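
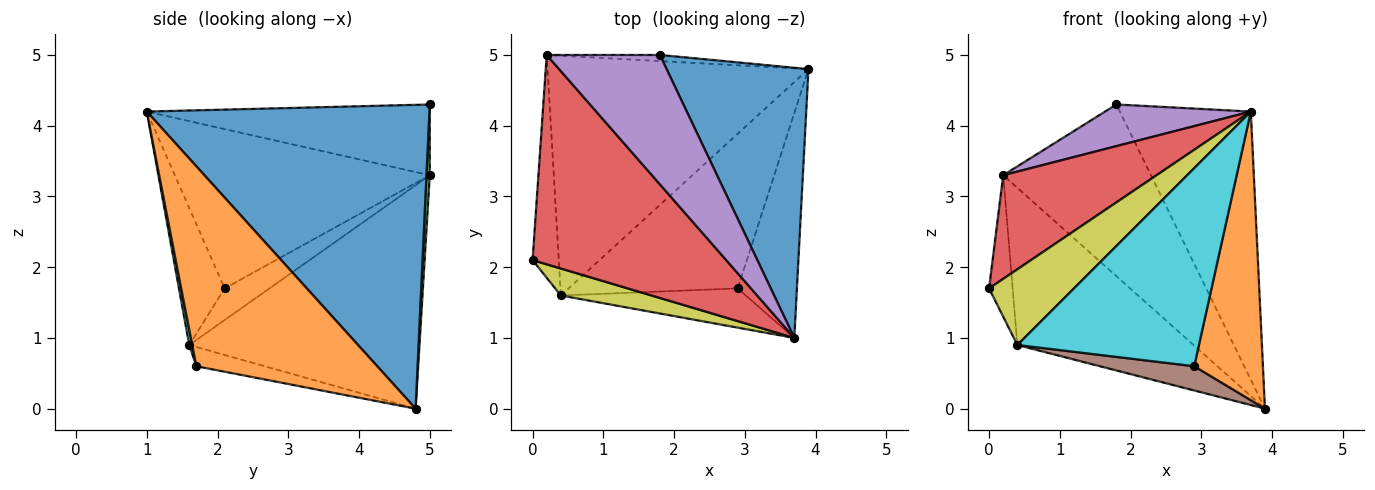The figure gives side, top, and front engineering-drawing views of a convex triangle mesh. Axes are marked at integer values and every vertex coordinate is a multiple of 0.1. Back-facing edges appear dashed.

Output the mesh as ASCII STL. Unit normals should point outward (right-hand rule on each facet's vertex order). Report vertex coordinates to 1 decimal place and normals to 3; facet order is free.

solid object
 facet normal 0.835 0.387 0.390
  outer loop
   vertex 1.8 5.0 4.3
   vertex 3.7 1.0 4.2
   vertex 3.9 4.8 0.0
  endloop
 endfacet
 facet normal 0.901 -0.342 -0.267
  outer loop
   vertex 2.9 1.7 0.6
   vertex 3.9 4.8 0.0
   vertex 3.7 1.0 4.2
  endloop
 endfacet
 facet normal 0.022 0.999 -0.036
  outer loop
   vertex 0.2 5.0 3.3
   vertex 1.8 5.0 4.3
   vertex 3.9 4.8 0.0
  endloop
 endfacet
 facet normal -0.594 -0.357 0.721
  outer loop
   vertex 0.2 5.0 3.3
   vertex 0.0 2.1 1.7
   vertex 3.7 1.0 4.2
  endloop
 endfacet
 facet normal -0.511 -0.263 0.818
  outer loop
   vertex 0.2 5.0 3.3
   vertex 3.7 1.0 4.2
   vertex 1.8 5.0 4.3
  endloop
 endfacet
 facet normal -0.112 -0.154 -0.982
  outer loop
   vertex 0.4 1.6 0.9
   vertex 3.9 4.8 0.0
   vertex 2.9 1.7 0.6
  endloop
 endfacet
 facet normal -0.714 0.376 -0.591
  outer loop
   vertex 0.4 1.6 0.9
   vertex 0.0 2.1 1.7
   vertex 0.2 5.0 3.3
  endloop
 endfacet
 facet normal -0.582 0.446 -0.680
  outer loop
   vertex 0.4 1.6 0.9
   vertex 0.2 5.0 3.3
   vertex 3.9 4.8 0.0
  endloop
 endfacet
 facet normal -0.452 -0.840 0.299
  outer loop
   vertex 0.4 1.6 0.9
   vertex 3.7 1.0 4.2
   vertex 0.0 2.1 1.7
  endloop
 endfacet
 facet normal 0.016 -0.981 -0.194
  outer loop
   vertex 0.4 1.6 0.9
   vertex 2.9 1.7 0.6
   vertex 3.7 1.0 4.2
  endloop
 endfacet
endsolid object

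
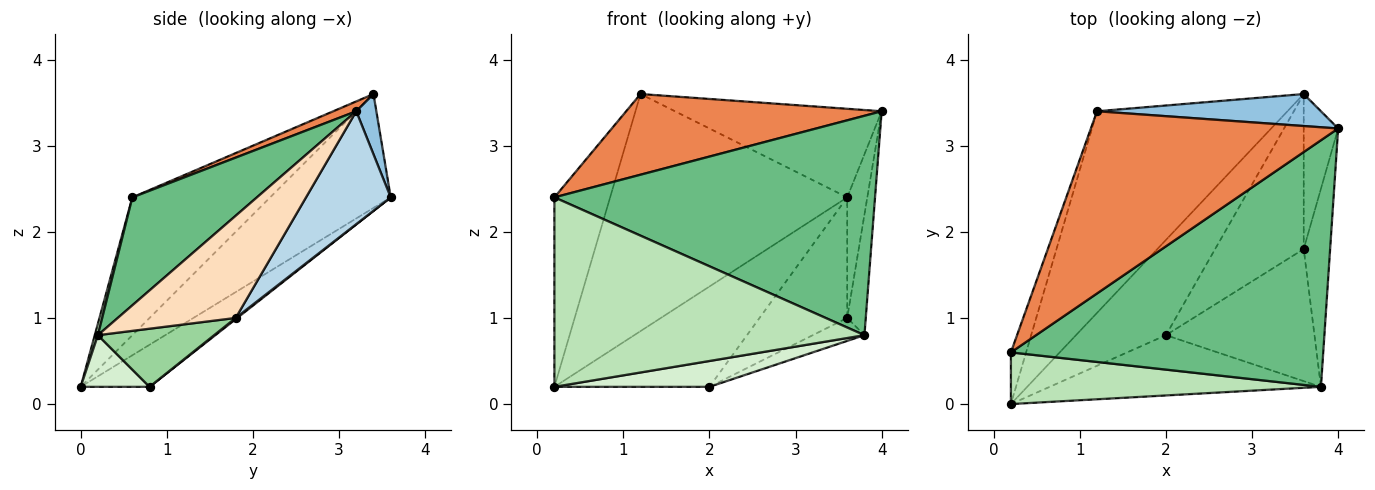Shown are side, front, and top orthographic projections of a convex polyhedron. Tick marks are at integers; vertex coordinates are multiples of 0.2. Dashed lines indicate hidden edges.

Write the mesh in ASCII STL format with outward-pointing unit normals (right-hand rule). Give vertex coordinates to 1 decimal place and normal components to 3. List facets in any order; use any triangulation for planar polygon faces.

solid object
 facet normal -0.361 0.710 -0.604
  outer loop
   vertex 3.6 3.6 2.4
   vertex 0.2 0.0 0.2
   vertex 1.2 3.4 3.6
  endloop
 endfacet
 facet normal 0.091 0.937 0.338
  outer loop
   vertex 3.6 3.6 2.4
   vertex 1.2 3.4 3.6
   vertex 4.0 3.2 3.4
  endloop
 endfacet
 facet normal 0.933 0.221 -0.285
  outer loop
   vertex 3.6 1.8 1.0
   vertex 3.6 3.6 2.4
   vertex 4.0 3.2 3.4
  endloop
 endfacet
 facet normal -0.922 0.373 -0.102
  outer loop
   vertex 0.2 0.6 2.4
   vertex 1.2 3.4 3.6
   vertex 0.2 0.0 0.2
  endloop
 endfacet
 facet normal 0.036 -0.405 0.914
  outer loop
   vertex 0.2 0.6 2.4
   vertex 4.0 3.2 3.4
   vertex 1.2 3.4 3.6
  endloop
 endfacet
 facet normal -0.307 0.690 -0.655
  outer loop
   vertex 2.0 0.8 0.2
   vertex 0.2 0.0 0.2
   vertex 3.6 3.6 2.4
  endloop
 endfacet
 facet normal 0.011 0.614 -0.789
  outer loop
   vertex 2.0 0.8 0.2
   vertex 3.6 3.6 2.4
   vertex 3.6 1.8 1.0
  endloop
 endfacet
 facet normal 0.957 0.151 -0.247
  outer loop
   vertex 3.8 0.2 0.8
   vertex 3.6 1.8 1.0
   vertex 4.0 3.2 3.4
  endloop
 endfacet
 facet normal 0.250 -0.644 0.723
  outer loop
   vertex 3.8 0.2 0.8
   vertex 4.0 3.2 3.4
   vertex 0.2 0.6 2.4
  endloop
 endfacet
 facet normal 0.360 0.160 -0.919
  outer loop
   vertex 3.8 0.2 0.8
   vertex 2.0 0.8 0.2
   vertex 3.6 1.8 1.0
  endloop
 endfacet
 facet normal 0.010 -0.965 0.263
  outer loop
   vertex 3.8 0.2 0.8
   vertex 0.2 0.6 2.4
   vertex 0.2 0.0 0.2
  endloop
 endfacet
 facet normal 0.172 -0.388 -0.905
  outer loop
   vertex 3.8 0.2 0.8
   vertex 0.2 0.0 0.2
   vertex 2.0 0.8 0.2
  endloop
 endfacet
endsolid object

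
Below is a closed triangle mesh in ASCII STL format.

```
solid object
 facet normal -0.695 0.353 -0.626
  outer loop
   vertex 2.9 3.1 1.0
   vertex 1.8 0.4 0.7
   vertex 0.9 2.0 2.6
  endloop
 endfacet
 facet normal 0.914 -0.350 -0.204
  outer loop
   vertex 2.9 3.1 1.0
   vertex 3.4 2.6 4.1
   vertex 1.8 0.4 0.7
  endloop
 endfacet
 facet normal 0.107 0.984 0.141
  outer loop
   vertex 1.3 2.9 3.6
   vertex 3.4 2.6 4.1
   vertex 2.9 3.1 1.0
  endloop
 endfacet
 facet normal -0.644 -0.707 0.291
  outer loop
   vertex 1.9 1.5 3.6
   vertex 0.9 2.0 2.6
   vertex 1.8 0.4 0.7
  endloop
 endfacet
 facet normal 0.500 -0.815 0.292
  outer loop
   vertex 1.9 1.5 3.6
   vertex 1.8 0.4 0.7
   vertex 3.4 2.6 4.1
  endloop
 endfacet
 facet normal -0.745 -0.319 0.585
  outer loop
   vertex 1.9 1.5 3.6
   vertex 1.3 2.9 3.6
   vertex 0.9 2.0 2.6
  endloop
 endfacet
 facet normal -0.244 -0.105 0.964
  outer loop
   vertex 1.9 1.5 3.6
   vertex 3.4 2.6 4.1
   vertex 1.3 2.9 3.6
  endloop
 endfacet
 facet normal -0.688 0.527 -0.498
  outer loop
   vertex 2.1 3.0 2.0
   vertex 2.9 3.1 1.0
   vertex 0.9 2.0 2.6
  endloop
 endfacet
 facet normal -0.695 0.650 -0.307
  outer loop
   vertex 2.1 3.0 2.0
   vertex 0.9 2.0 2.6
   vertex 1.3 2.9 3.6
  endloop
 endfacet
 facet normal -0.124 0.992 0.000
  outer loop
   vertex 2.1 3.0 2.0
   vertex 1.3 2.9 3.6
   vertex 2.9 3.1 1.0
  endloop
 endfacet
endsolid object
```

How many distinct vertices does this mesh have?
7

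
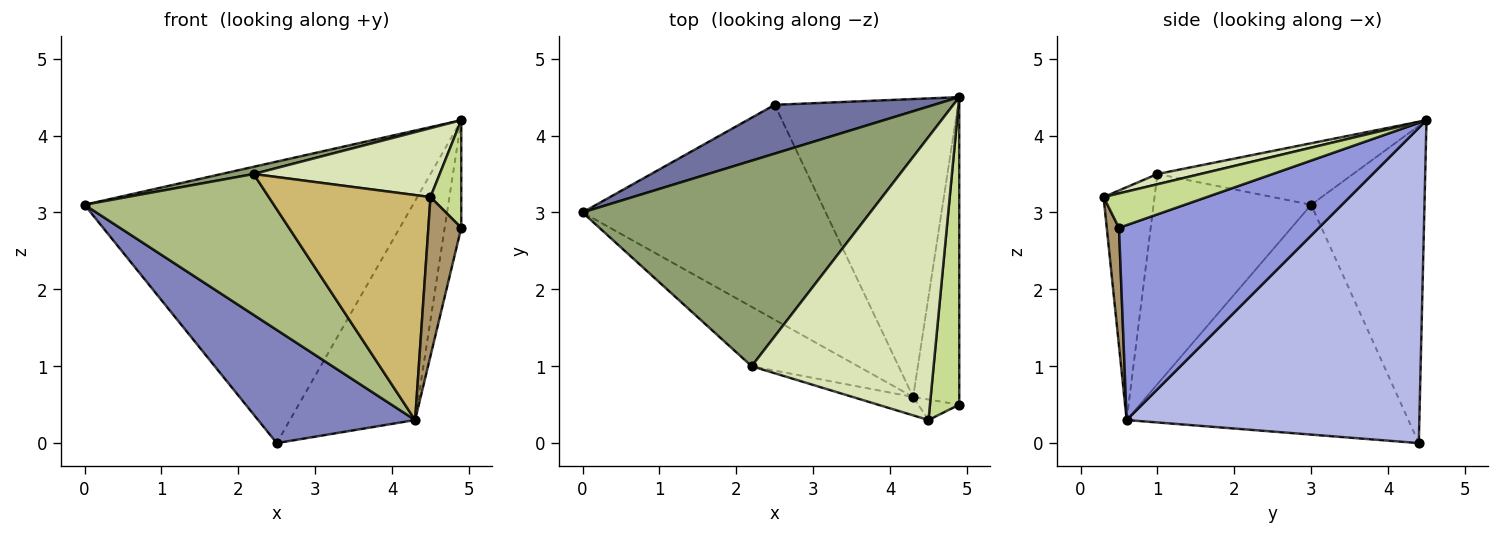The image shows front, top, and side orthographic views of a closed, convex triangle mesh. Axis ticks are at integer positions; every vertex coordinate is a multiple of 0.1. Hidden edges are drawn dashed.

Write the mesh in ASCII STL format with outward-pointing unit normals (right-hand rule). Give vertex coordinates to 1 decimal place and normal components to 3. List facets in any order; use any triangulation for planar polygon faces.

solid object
 facet normal -0.322 0.933 0.162
  outer loop
   vertex 2.5 4.4 0.0
   vertex 0.0 3.0 3.1
   vertex 4.9 4.5 4.2
  endloop
 endfacet
 facet normal -0.641 -0.357 -0.679
  outer loop
   vertex 4.3 0.6 0.3
   vertex 0.0 3.0 3.1
   vertex 2.5 4.4 0.0
  endloop
 endfacet
 facet normal 0.970 0.080 -0.230
  outer loop
   vertex 4.3 0.6 0.3
   vertex 4.9 4.5 4.2
   vertex 4.9 0.5 2.8
  endloop
 endfacet
 facet normal 0.811 0.347 -0.472
  outer loop
   vertex 4.3 0.6 0.3
   vertex 2.5 4.4 0.0
   vertex 4.9 4.5 4.2
  endloop
 endfacet
 facet normal -0.209 -0.034 0.977
  outer loop
   vertex 2.2 1.0 3.5
   vertex 4.9 4.5 4.2
   vertex 0.0 3.0 3.1
  endloop
 endfacet
 facet normal -0.609 -0.731 -0.308
  outer loop
   vertex 2.2 1.0 3.5
   vertex 0.0 3.0 3.1
   vertex 4.3 0.6 0.3
  endloop
 endfacet
 facet normal 0.743 -0.221 0.632
  outer loop
   vertex 4.5 0.3 3.2
   vertex 4.9 0.5 2.8
   vertex 4.9 4.5 4.2
  endloop
 endfacet
 facet normal 0.055 -0.236 0.970
  outer loop
   vertex 4.5 0.3 3.2
   vertex 4.9 4.5 4.2
   vertex 2.2 1.0 3.5
  endloop
 endfacet
 facet normal 0.345 -0.931 -0.120
  outer loop
   vertex 4.5 0.3 3.2
   vertex 4.3 0.6 0.3
   vertex 4.9 0.5 2.8
  endloop
 endfacet
 facet normal -0.300 -0.951 -0.078
  outer loop
   vertex 4.5 0.3 3.2
   vertex 2.2 1.0 3.5
   vertex 4.3 0.6 0.3
  endloop
 endfacet
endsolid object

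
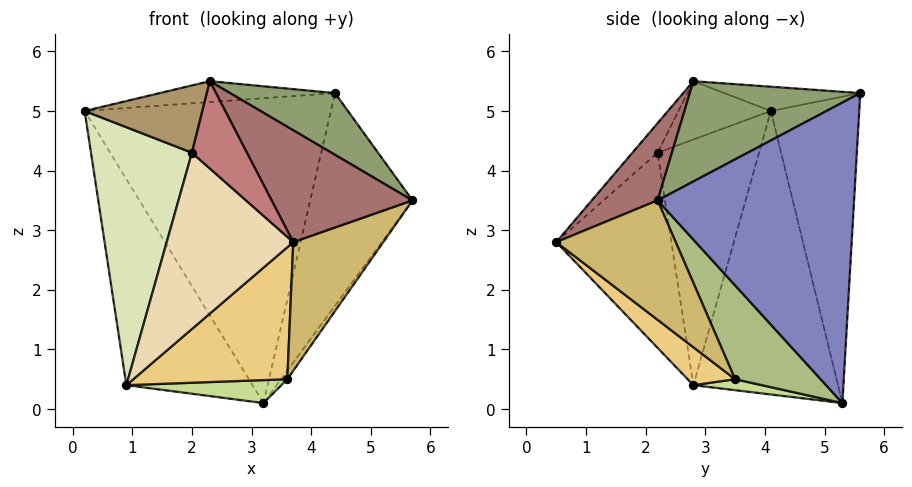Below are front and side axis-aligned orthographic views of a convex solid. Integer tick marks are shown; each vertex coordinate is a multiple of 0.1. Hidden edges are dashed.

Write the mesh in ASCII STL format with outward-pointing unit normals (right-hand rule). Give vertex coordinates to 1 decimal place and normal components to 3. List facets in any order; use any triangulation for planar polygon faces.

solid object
 facet normal -0.338 0.941 0.024
  outer loop
   vertex 3.2 5.3 0.1
   vertex 0.2 4.1 5.0
   vertex 4.4 5.6 5.3
  endloop
 endfacet
 facet normal 0.864 0.450 -0.225
  outer loop
   vertex 3.2 5.3 0.1
   vertex 4.4 5.6 5.3
   vertex 5.7 2.2 3.5
  endloop
 endfacet
 facet normal -0.722 0.629 -0.288
  outer loop
   vertex 0.9 2.8 0.4
   vertex 0.2 4.1 5.0
   vertex 3.2 5.3 0.1
  endloop
 endfacet
 facet normal -0.129 0.167 0.977
  outer loop
   vertex 2.3 2.8 5.5
   vertex 4.4 5.6 5.3
   vertex 0.2 4.1 5.0
  endloop
 endfacet
 facet normal 0.450 -0.277 0.849
  outer loop
   vertex 2.3 2.8 5.5
   vertex 5.7 2.2 3.5
   vertex 4.4 5.6 5.3
  endloop
 endfacet
 facet normal 0.830 0.061 -0.554
  outer loop
   vertex 3.6 3.5 0.5
   vertex 3.2 5.3 0.1
   vertex 5.7 2.2 3.5
  endloop
 endfacet
 facet normal 0.087 -0.198 -0.976
  outer loop
   vertex 3.6 3.5 0.5
   vertex 0.9 2.8 0.4
   vertex 3.2 5.3 0.1
  endloop
 endfacet
 facet normal -0.706 -0.702 0.091
  outer loop
   vertex 2.0 2.2 4.3
   vertex 0.2 4.1 5.0
   vertex 0.9 2.8 0.4
  endloop
 endfacet
 facet normal -0.541 -0.690 0.480
  outer loop
   vertex 2.0 2.2 4.3
   vertex 2.3 2.8 5.5
   vertex 0.2 4.1 5.0
  endloop
 endfacet
 facet normal 0.618 -0.465 -0.634
  outer loop
   vertex 3.7 0.5 2.8
   vertex 3.6 3.5 0.5
   vertex 5.7 2.2 3.5
  endloop
 endfacet
 facet normal 0.183 -0.594 -0.783
  outer loop
   vertex 3.7 0.5 2.8
   vertex 0.9 2.8 0.4
   vertex 3.6 3.5 0.5
  endloop
 endfacet
 facet normal -0.671 -0.738 0.076
  outer loop
   vertex 3.7 0.5 2.8
   vertex 2.0 2.2 4.3
   vertex 0.9 2.8 0.4
  endloop
 endfacet
 facet normal 0.301 -0.643 0.704
  outer loop
   vertex 3.7 0.5 2.8
   vertex 5.7 2.2 3.5
   vertex 2.3 2.8 5.5
  endloop
 endfacet
 facet normal -0.363 -0.794 0.488
  outer loop
   vertex 3.7 0.5 2.8
   vertex 2.3 2.8 5.5
   vertex 2.0 2.2 4.3
  endloop
 endfacet
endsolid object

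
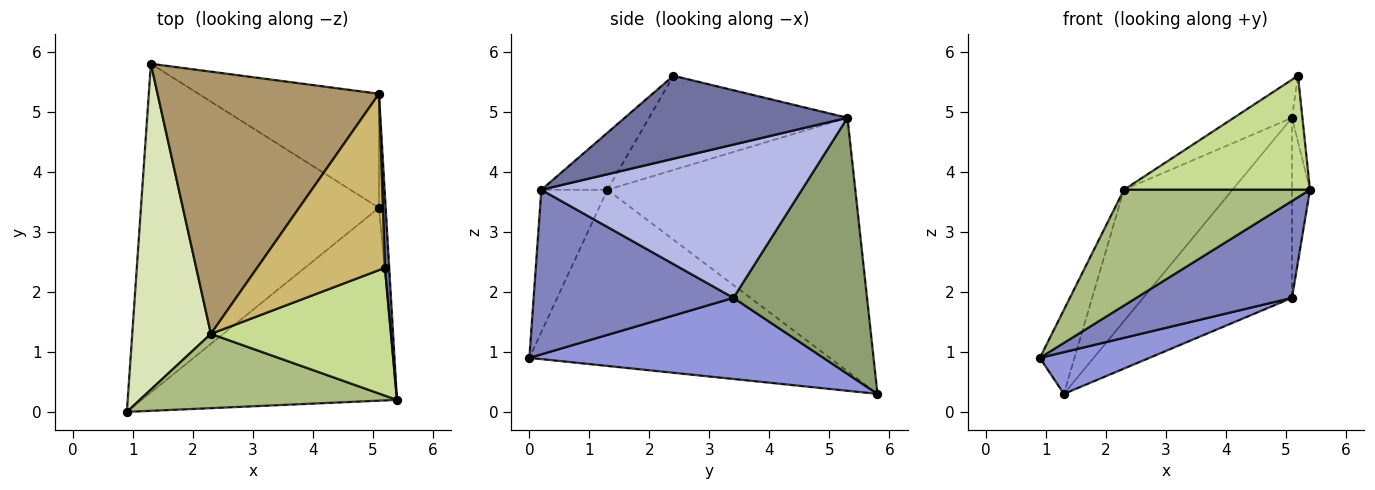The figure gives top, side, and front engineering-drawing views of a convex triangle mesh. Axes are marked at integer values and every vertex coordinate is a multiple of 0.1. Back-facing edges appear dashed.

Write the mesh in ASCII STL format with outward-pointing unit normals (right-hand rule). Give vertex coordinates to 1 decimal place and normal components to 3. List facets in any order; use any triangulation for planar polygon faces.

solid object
 facet normal 0.998 0.047 0.051
  outer loop
   vertex 5.1 5.3 4.9
   vertex 5.2 2.4 5.6
   vertex 5.4 0.2 3.7
  endloop
 endfacet
 facet normal 0.499 -0.389 -0.774
  outer loop
   vertex 5.1 3.4 1.9
   vertex 5.4 0.2 3.7
   vertex 0.9 0.0 0.9
  endloop
 endfacet
 facet normal 0.320 -0.119 -0.940
  outer loop
   vertex 5.1 3.4 1.9
   vertex 0.9 0.0 0.9
   vertex 1.3 5.8 0.3
  endloop
 endfacet
 facet normal 0.997 0.069 -0.044
  outer loop
   vertex 5.1 3.4 1.9
   vertex 5.1 5.3 4.9
   vertex 5.4 0.2 3.7
  endloop
 endfacet
 facet normal 0.605 0.673 -0.426
  outer loop
   vertex 5.1 3.4 1.9
   vertex 1.3 5.8 0.3
   vertex 5.1 5.3 4.9
  endloop
 endfacet
 facet normal -0.286 -0.806 0.517
  outer loop
   vertex 2.3 1.3 3.7
   vertex 0.9 0.0 0.9
   vertex 5.4 0.2 3.7
  endloop
 endfacet
 facet normal -0.230 -0.648 0.726
  outer loop
   vertex 2.3 1.3 3.7
   vertex 5.4 0.2 3.7
   vertex 5.2 2.4 5.6
  endloop
 endfacet
 facet normal -0.908 0.105 0.405
  outer loop
   vertex 2.3 1.3 3.7
   vertex 1.3 5.8 0.3
   vertex 0.9 0.0 0.9
  endloop
 endfacet
 facet normal -0.715 0.313 0.625
  outer loop
   vertex 2.3 1.3 3.7
   vertex 5.1 5.3 4.9
   vertex 1.3 5.8 0.3
  endloop
 endfacet
 facet normal -0.585 0.171 0.793
  outer loop
   vertex 2.3 1.3 3.7
   vertex 5.2 2.4 5.6
   vertex 5.1 5.3 4.9
  endloop
 endfacet
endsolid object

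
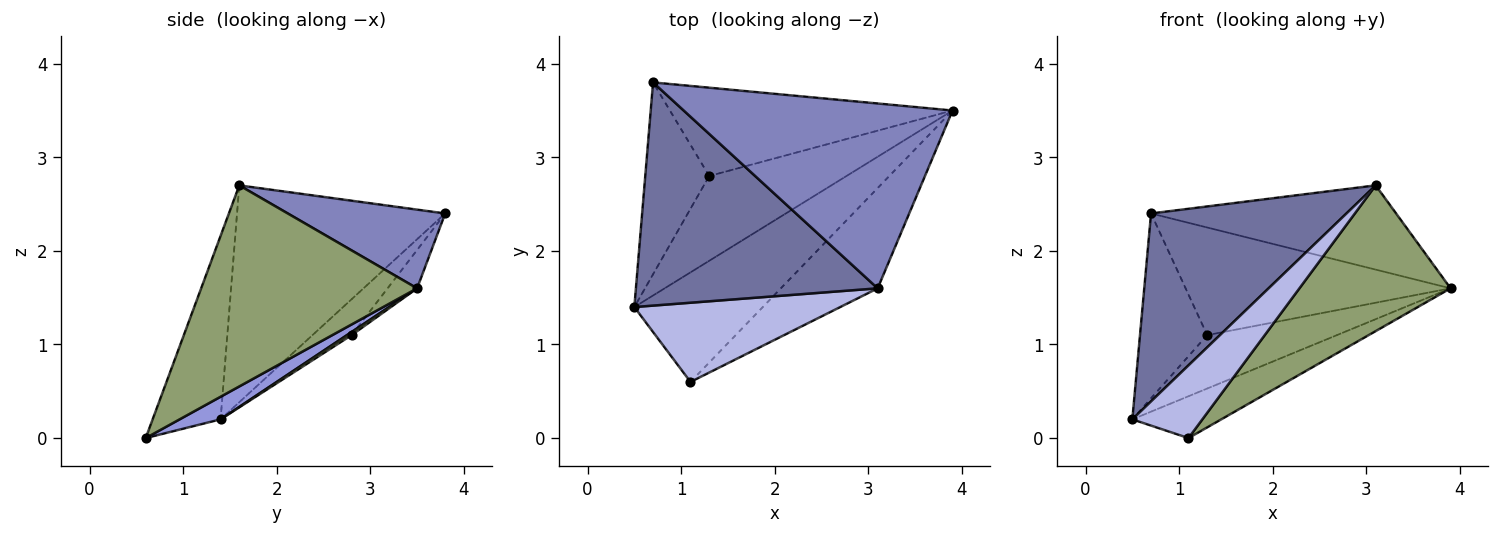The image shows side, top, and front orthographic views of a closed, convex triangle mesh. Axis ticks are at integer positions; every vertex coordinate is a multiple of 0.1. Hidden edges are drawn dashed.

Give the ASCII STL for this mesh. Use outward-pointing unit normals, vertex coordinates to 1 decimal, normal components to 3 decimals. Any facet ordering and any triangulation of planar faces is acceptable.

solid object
 facet normal -0.566 -0.531 0.631
  outer loop
   vertex 3.1 1.6 2.7
   vertex 0.7 3.8 2.4
   vertex 0.5 1.4 0.2
  endloop
 endfacet
 facet normal 0.257 0.401 0.879
  outer loop
   vertex 3.1 1.6 2.7
   vertex 3.9 3.5 1.6
   vertex 0.7 3.8 2.4
  endloop
 endfacet
 facet normal 0.162 0.352 -0.922
  outer loop
   vertex 1.1 0.6 0.0
   vertex 0.5 1.4 0.2
   vertex 3.9 3.5 1.6
  endloop
 endfacet
 facet normal -0.549 -0.565 0.616
  outer loop
   vertex 1.1 0.6 0.0
   vertex 3.1 1.6 2.7
   vertex 0.5 1.4 0.2
  endloop
 endfacet
 facet normal 0.762 -0.533 -0.367
  outer loop
   vertex 1.1 0.6 0.0
   vertex 3.9 3.5 1.6
   vertex 3.1 1.6 2.7
  endloop
 endfacet
 facet normal 0.019 0.533 -0.846
  outer loop
   vertex 1.3 2.8 1.1
   vertex 3.9 3.5 1.6
   vertex 0.5 1.4 0.2
  endloop
 endfacet
 facet normal -0.375 0.643 -0.668
  outer loop
   vertex 1.3 2.8 1.1
   vertex 0.5 1.4 0.2
   vertex 0.7 3.8 2.4
  endloop
 endfacet
 facet normal -0.086 0.770 -0.632
  outer loop
   vertex 1.3 2.8 1.1
   vertex 0.7 3.8 2.4
   vertex 3.9 3.5 1.6
  endloop
 endfacet
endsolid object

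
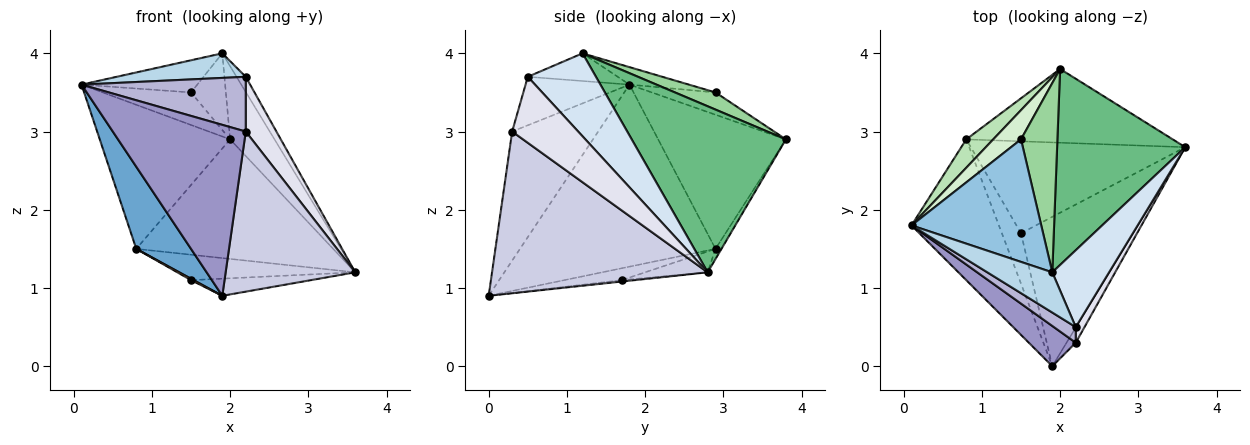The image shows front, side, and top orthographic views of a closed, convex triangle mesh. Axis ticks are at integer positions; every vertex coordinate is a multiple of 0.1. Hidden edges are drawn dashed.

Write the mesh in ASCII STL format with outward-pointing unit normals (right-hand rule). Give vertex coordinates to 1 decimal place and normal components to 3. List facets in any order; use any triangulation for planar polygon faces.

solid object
 facet normal -0.874 -0.245 -0.420
  outer loop
   vertex 0.8 2.9 1.5
   vertex 1.9 0.0 0.9
   vertex 0.1 1.8 3.6
  endloop
 endfacet
 facet normal -0.129 0.252 0.959
  outer loop
   vertex 1.5 2.9 3.5
   vertex 0.1 1.8 3.6
   vertex 1.9 1.2 4.0
  endloop
 endfacet
 facet normal -0.342 -0.490 0.802
  outer loop
   vertex 2.2 0.5 3.7
   vertex 1.9 1.2 4.0
   vertex 0.1 1.8 3.6
  endloop
 endfacet
 facet normal 0.820 0.111 0.561
  outer loop
   vertex 2.2 0.5 3.7
   vertex 3.6 2.8 1.2
   vertex 1.9 1.2 4.0
  endloop
 endfacet
 facet normal -0.012 0.114 -0.993
  outer loop
   vertex 1.5 1.7 1.1
   vertex 3.6 2.8 1.2
   vertex 1.9 0.0 0.9
  endloop
 endfacet
 facet normal -0.093 0.265 -0.960
  outer loop
   vertex 1.5 1.7 1.1
   vertex 0.8 2.9 1.5
   vertex 3.6 2.8 1.2
  endloop
 endfacet
 facet normal -0.527 -0.024 -0.850
  outer loop
   vertex 1.5 1.7 1.1
   vertex 1.9 0.0 0.9
   vertex 0.8 2.9 1.5
  endloop
 endfacet
 facet normal -0.026 0.851 -0.525
  outer loop
   vertex 2.0 3.8 2.9
   vertex 3.6 2.8 1.2
   vertex 0.8 2.9 1.5
  endloop
 endfacet
 facet normal 0.772 0.222 0.596
  outer loop
   vertex 2.0 3.8 2.9
   vertex 1.9 1.2 4.0
   vertex 3.6 2.8 1.2
  endloop
 endfacet
 facet normal 0.400 0.344 0.849
  outer loop
   vertex 2.0 3.8 2.9
   vertex 1.5 2.9 3.5
   vertex 1.9 1.2 4.0
  endloop
 endfacet
 facet normal -0.693 0.707 0.139
  outer loop
   vertex 2.0 3.8 2.9
   vertex 0.8 2.9 1.5
   vertex 0.1 1.8 3.6
  endloop
 endfacet
 facet normal -0.473 0.655 0.589
  outer loop
   vertex 2.0 3.8 2.9
   vertex 0.1 1.8 3.6
   vertex 1.5 2.9 3.5
  endloop
 endfacet
 facet normal -0.533 -0.824 0.194
  outer loop
   vertex 2.2 0.3 3.0
   vertex 0.1 1.8 3.6
   vertex 1.9 0.0 0.9
  endloop
 endfacet
 facet normal -0.520 -0.821 0.235
  outer loop
   vertex 2.2 0.3 3.0
   vertex 2.2 0.5 3.7
   vertex 0.1 1.8 3.6
  endloop
 endfacet
 facet normal 0.856 -0.515 -0.049
  outer loop
   vertex 2.2 0.3 3.0
   vertex 1.9 0.0 0.9
   vertex 3.6 2.8 1.2
  endloop
 endfacet
 facet normal 0.900 -0.418 0.119
  outer loop
   vertex 2.2 0.3 3.0
   vertex 3.6 2.8 1.2
   vertex 2.2 0.5 3.7
  endloop
 endfacet
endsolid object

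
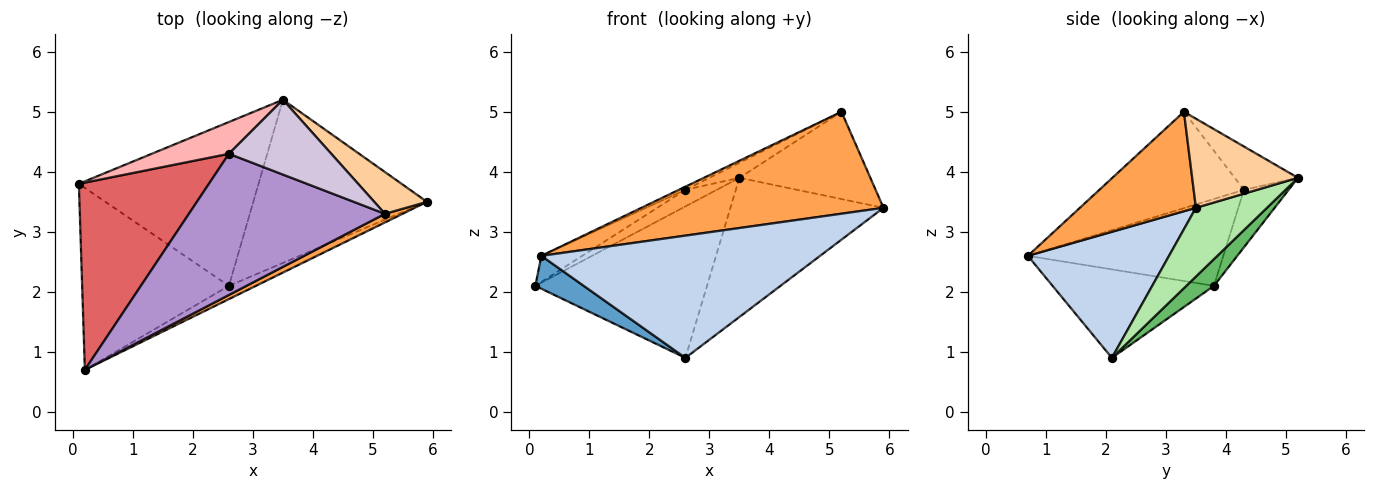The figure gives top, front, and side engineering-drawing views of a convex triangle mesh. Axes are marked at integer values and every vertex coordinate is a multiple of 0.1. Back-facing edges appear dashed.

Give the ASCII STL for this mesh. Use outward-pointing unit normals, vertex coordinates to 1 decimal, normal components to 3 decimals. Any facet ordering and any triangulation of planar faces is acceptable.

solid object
 facet normal -0.510 -0.153 -0.846
  outer loop
   vertex 2.6 2.1 0.9
   vertex 0.2 0.7 2.6
   vertex 0.1 3.8 2.1
  endloop
 endfacet
 facet normal 0.450 -0.888 -0.096
  outer loop
   vertex 2.6 2.1 0.9
   vertex 5.9 3.5 3.4
   vertex 0.2 0.7 2.6
  endloop
 endfacet
 facet normal 0.431 -0.899 0.076
  outer loop
   vertex 5.2 3.3 5.0
   vertex 0.2 0.7 2.6
   vertex 5.9 3.5 3.4
  endloop
 endfacet
 facet normal 0.589 0.729 0.349
  outer loop
   vertex 3.5 5.2 3.9
   vertex 5.2 3.3 5.0
   vertex 5.9 3.5 3.4
  endloop
 endfacet
 facet normal 0.109 0.675 -0.730
  outer loop
   vertex 3.5 5.2 3.9
   vertex 2.6 2.1 0.9
   vertex 0.1 3.8 2.1
  endloop
 endfacet
 facet normal 0.288 0.621 -0.729
  outer loop
   vertex 3.5 5.2 3.9
   vertex 5.9 3.5 3.4
   vertex 2.6 2.1 0.9
  endloop
 endfacet
 facet normal -0.552 0.115 0.826
  outer loop
   vertex 2.6 4.3 3.7
   vertex 0.1 3.8 2.1
   vertex 0.2 0.7 2.6
  endloop
 endfacet
 facet normal -0.551 0.386 0.740
  outer loop
   vertex 2.6 4.3 3.7
   vertex 3.5 5.2 3.9
   vertex 0.1 3.8 2.1
  endloop
 endfacet
 facet normal -0.441 0.020 0.897
  outer loop
   vertex 2.6 4.3 3.7
   vertex 0.2 0.7 2.6
   vertex 5.2 3.3 5.0
  endloop
 endfacet
 facet normal -0.383 0.182 0.906
  outer loop
   vertex 2.6 4.3 3.7
   vertex 5.2 3.3 5.0
   vertex 3.5 5.2 3.9
  endloop
 endfacet
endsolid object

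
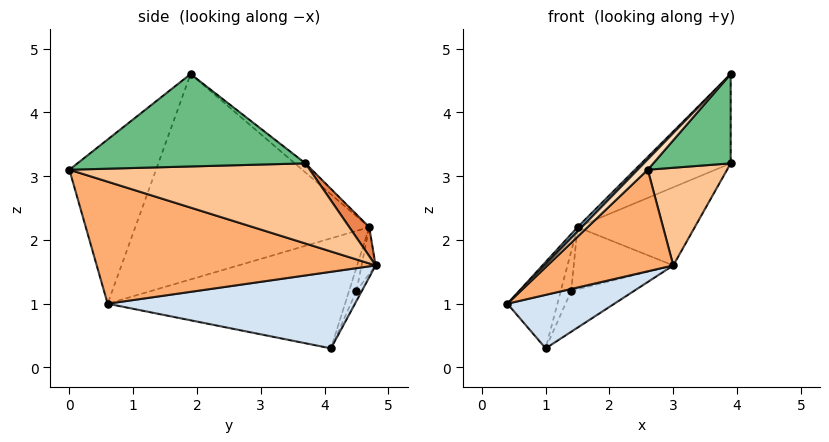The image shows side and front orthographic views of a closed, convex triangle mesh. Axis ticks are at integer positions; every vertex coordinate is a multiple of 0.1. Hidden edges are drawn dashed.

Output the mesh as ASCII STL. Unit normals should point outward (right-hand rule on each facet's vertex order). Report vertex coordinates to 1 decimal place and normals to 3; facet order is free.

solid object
 facet normal -0.961 0.203 0.189
  outer loop
   vertex 1.5 4.7 2.2
   vertex 1.0 4.1 0.3
   vertex 0.4 0.6 1.0
  endloop
 endfacet
 facet normal -0.715 -0.013 0.699
  outer loop
   vertex 1.5 4.7 2.2
   vertex 0.4 0.6 1.0
   vertex 3.9 1.9 4.6
  endloop
 endfacet
 facet normal -0.073 0.612 0.787
  outer loop
   vertex 1.5 4.7 2.2
   vertex 3.9 1.9 4.6
   vertex 3.9 3.7 3.2
  endloop
 endfacet
 facet normal 0.588 -0.254 -0.768
  outer loop
   vertex 3.0 4.8 1.6
   vertex 0.4 0.6 1.0
   vertex 1.0 4.1 0.3
  endloop
 endfacet
 facet normal 0.145 0.852 0.504
  outer loop
   vertex 3.0 4.8 1.6
   vertex 1.5 4.7 2.2
   vertex 3.9 3.7 3.2
  endloop
 endfacet
 facet normal 0.622 -0.280 -0.731
  outer loop
   vertex 2.6 0.0 3.1
   vertex 0.4 0.6 1.0
   vertex 3.0 4.8 1.6
  endloop
 endfacet
 facet normal 0.760 -0.251 -0.600
  outer loop
   vertex 2.6 0.0 3.1
   vertex 3.0 4.8 1.6
   vertex 3.9 3.7 3.2
  endloop
 endfacet
 facet normal -0.700 -0.082 0.710
  outer loop
   vertex 2.6 0.0 3.1
   vertex 3.9 1.9 4.6
   vertex 0.4 0.6 1.0
  endloop
 endfacet
 facet normal 0.875 -0.297 -0.382
  outer loop
   vertex 2.6 0.0 3.1
   vertex 3.9 3.7 3.2
   vertex 3.9 1.9 4.6
  endloop
 endfacet
 facet normal -0.576 0.811 -0.105
  outer loop
   vertex 1.4 4.5 1.2
   vertex 1.0 4.1 0.3
   vertex 1.5 4.7 2.2
  endloop
 endfacet
 facet normal -0.079 0.924 -0.375
  outer loop
   vertex 1.4 4.5 1.2
   vertex 3.0 4.8 1.6
   vertex 1.0 4.1 0.3
  endloop
 endfacet
 facet normal -0.137 0.974 -0.181
  outer loop
   vertex 1.4 4.5 1.2
   vertex 1.5 4.7 2.2
   vertex 3.0 4.8 1.6
  endloop
 endfacet
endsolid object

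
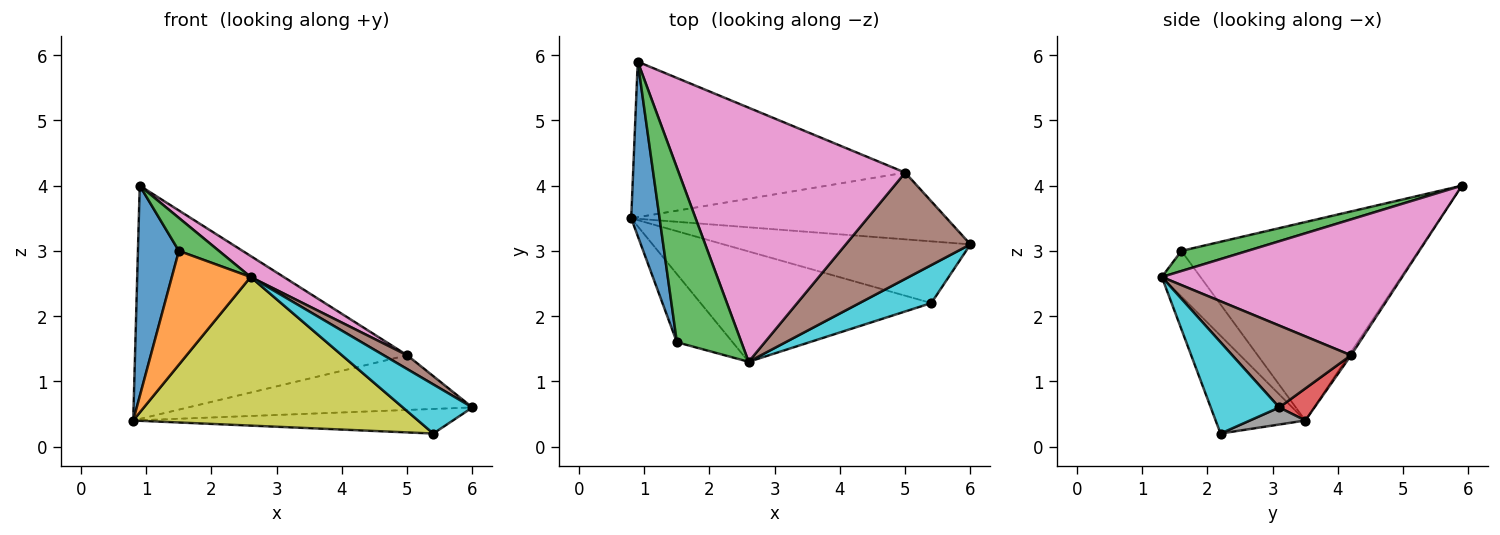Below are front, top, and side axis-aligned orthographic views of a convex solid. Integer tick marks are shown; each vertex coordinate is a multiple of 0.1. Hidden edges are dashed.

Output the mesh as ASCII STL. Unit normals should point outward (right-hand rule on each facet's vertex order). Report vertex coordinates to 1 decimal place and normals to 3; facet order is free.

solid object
 facet normal -0.976 -0.169 0.140
  outer loop
   vertex 1.5 1.6 3.0
   vertex 0.9 5.9 4.0
   vertex 0.8 3.5 0.4
  endloop
 endfacet
 facet normal -0.388 -0.791 -0.473
  outer loop
   vertex 1.5 1.6 3.0
   vertex 0.8 3.5 0.4
   vertex 2.6 1.3 2.6
  endloop
 endfacet
 facet normal 0.293 -0.178 0.939
  outer loop
   vertex 1.5 1.6 3.0
   vertex 2.6 1.3 2.6
   vertex 0.9 5.9 4.0
  endloop
 endfacet
 facet normal 0.078 0.632 -0.771
  outer loop
   vertex 5.0 4.2 1.4
   vertex 6.0 3.1 0.6
   vertex 0.8 3.5 0.4
  endloop
 endfacet
 facet normal -0.007 0.832 -0.555
  outer loop
   vertex 5.0 4.2 1.4
   vertex 0.8 3.5 0.4
   vertex 0.9 5.9 4.0
  endloop
 endfacet
 facet normal 0.546 -0.108 0.831
  outer loop
   vertex 5.0 4.2 1.4
   vertex 2.6 1.3 2.6
   vertex 6.0 3.1 0.6
  endloop
 endfacet
 facet normal 0.513 -0.071 0.855
  outer loop
   vertex 5.0 4.2 1.4
   vertex 0.9 5.9 4.0
   vertex 2.6 1.3 2.6
  endloop
 endfacet
 facet normal 0.064 0.369 -0.927
  outer loop
   vertex 5.4 2.2 0.2
   vertex 0.8 3.5 0.4
   vertex 6.0 3.1 0.6
  endloop
 endfacet
 facet normal -0.245 -0.778 -0.578
  outer loop
   vertex 5.4 2.2 0.2
   vertex 2.6 1.3 2.6
   vertex 0.8 3.5 0.4
  endloop
 endfacet
 facet normal 0.614 -0.624 0.483
  outer loop
   vertex 5.4 2.2 0.2
   vertex 6.0 3.1 0.6
   vertex 2.6 1.3 2.6
  endloop
 endfacet
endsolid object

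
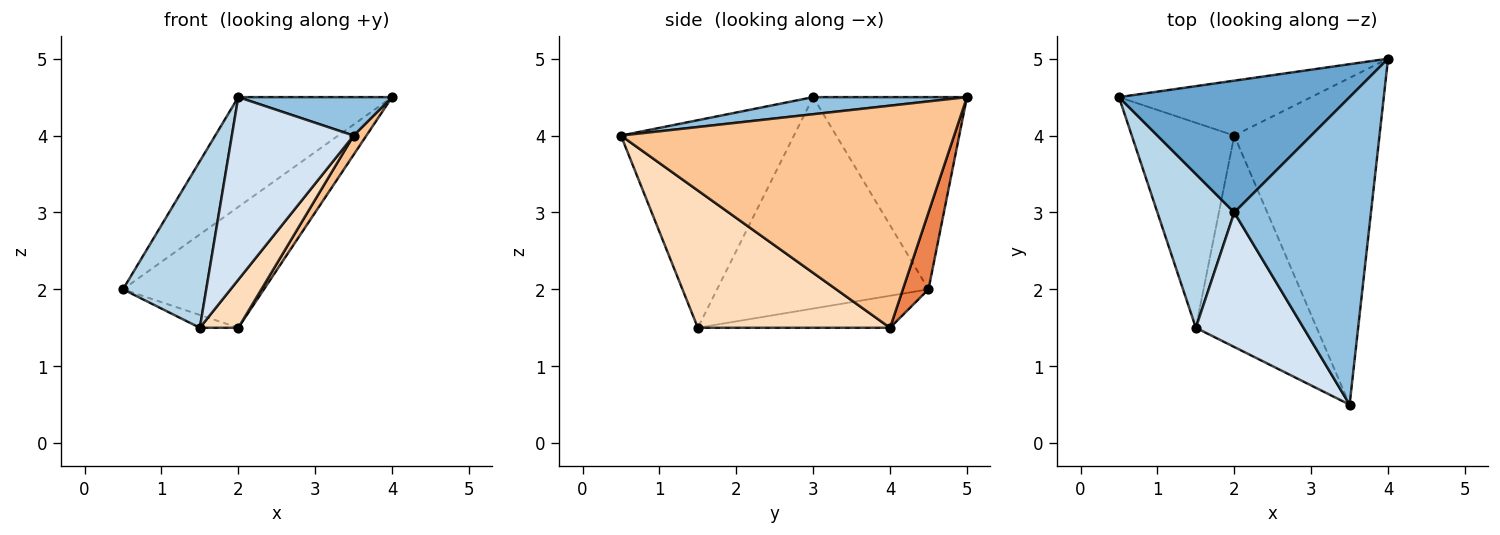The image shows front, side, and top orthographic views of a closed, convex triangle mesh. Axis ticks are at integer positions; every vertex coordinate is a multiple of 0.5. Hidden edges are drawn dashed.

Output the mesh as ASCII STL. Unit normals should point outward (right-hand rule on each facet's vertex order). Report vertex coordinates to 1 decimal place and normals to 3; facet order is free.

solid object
 facet normal -0.539 0.539 0.647
  outer loop
   vertex 2.0 3.0 4.5
   vertex 4.0 5.0 4.5
   vertex 0.5 4.5 2.0
  endloop
 endfacet
 facet normal 0.123 -0.123 0.985
  outer loop
   vertex 2.0 3.0 4.5
   vertex 3.5 0.5 4.0
   vertex 4.0 5.0 4.5
  endloop
 endfacet
 facet normal -0.881 -0.347 0.320
  outer loop
   vertex 2.0 3.0 4.5
   vertex 0.5 4.5 2.0
   vertex 1.5 1.5 1.5
  endloop
 endfacet
 facet normal -0.753 -0.530 0.390
  outer loop
   vertex 2.0 3.0 4.5
   vertex 1.5 1.5 1.5
   vertex 3.5 0.5 4.0
  endloop
 endfacet
 facet normal 0.163 0.898 -0.408
  outer loop
   vertex 2.0 4.0 1.5
   vertex 0.5 4.5 2.0
   vertex 4.0 5.0 4.5
  endloop
 endfacet
 facet normal -0.298 0.060 -0.953
  outer loop
   vertex 2.0 4.0 1.5
   vertex 1.5 1.5 1.5
   vertex 0.5 4.5 2.0
  endloop
 endfacet
 facet normal 0.837 -0.032 -0.547
  outer loop
   vertex 2.0 4.0 1.5
   vertex 4.0 5.0 4.5
   vertex 3.5 0.5 4.0
  endloop
 endfacet
 facet normal 0.742 -0.148 -0.653
  outer loop
   vertex 2.0 4.0 1.5
   vertex 3.5 0.5 4.0
   vertex 1.5 1.5 1.5
  endloop
 endfacet
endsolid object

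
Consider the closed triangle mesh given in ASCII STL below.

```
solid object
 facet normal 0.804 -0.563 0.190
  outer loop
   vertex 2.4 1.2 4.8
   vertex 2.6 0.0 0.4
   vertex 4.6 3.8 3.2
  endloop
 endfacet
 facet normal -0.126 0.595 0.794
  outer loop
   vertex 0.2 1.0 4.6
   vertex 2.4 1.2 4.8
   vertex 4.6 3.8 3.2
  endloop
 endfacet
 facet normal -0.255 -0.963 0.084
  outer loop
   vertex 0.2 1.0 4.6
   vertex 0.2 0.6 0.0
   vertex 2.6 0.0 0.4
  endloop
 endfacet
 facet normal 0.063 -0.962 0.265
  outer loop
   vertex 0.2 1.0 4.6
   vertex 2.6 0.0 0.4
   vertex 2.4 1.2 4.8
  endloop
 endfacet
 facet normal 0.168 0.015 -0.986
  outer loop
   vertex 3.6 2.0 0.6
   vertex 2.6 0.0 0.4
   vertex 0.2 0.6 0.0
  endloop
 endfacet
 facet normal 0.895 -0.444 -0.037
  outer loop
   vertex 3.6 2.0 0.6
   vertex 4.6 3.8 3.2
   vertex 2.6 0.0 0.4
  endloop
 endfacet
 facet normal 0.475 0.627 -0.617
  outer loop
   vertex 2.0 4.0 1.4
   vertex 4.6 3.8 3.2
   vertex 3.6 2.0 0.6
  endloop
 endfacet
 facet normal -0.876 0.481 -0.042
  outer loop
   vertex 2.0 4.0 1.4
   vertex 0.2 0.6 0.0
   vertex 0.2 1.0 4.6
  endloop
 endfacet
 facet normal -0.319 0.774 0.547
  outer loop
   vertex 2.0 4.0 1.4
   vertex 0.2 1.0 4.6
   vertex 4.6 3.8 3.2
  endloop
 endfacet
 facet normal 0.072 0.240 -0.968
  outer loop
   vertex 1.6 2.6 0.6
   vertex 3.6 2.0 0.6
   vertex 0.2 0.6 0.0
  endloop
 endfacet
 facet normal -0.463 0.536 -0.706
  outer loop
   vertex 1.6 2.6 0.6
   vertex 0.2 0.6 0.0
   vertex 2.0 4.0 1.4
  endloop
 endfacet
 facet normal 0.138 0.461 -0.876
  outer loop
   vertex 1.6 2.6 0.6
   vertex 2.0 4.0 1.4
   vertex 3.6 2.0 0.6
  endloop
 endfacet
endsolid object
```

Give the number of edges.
18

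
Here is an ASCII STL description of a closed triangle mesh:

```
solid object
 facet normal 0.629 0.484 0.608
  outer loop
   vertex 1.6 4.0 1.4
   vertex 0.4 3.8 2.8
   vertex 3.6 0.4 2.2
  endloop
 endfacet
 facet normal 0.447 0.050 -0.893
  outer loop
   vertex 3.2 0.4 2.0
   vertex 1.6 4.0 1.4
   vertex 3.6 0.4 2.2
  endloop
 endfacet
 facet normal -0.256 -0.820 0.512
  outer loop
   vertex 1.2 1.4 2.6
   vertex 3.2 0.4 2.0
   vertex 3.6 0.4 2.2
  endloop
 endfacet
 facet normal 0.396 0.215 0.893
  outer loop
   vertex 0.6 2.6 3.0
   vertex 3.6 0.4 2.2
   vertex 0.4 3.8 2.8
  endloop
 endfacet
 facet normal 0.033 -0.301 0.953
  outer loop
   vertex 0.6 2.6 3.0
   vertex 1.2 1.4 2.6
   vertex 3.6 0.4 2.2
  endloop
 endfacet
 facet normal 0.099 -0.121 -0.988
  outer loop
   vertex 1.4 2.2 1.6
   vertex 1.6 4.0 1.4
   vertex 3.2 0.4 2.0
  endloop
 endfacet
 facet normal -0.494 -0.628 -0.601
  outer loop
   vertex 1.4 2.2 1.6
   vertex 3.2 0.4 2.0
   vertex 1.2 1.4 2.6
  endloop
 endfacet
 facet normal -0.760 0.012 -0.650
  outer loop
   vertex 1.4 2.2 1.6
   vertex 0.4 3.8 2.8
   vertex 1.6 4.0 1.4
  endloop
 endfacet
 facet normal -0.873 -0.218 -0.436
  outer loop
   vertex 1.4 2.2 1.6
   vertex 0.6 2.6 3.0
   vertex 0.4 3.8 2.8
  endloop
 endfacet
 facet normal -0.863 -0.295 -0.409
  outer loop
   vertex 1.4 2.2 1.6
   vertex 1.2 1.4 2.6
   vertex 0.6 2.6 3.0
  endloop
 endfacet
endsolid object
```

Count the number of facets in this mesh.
10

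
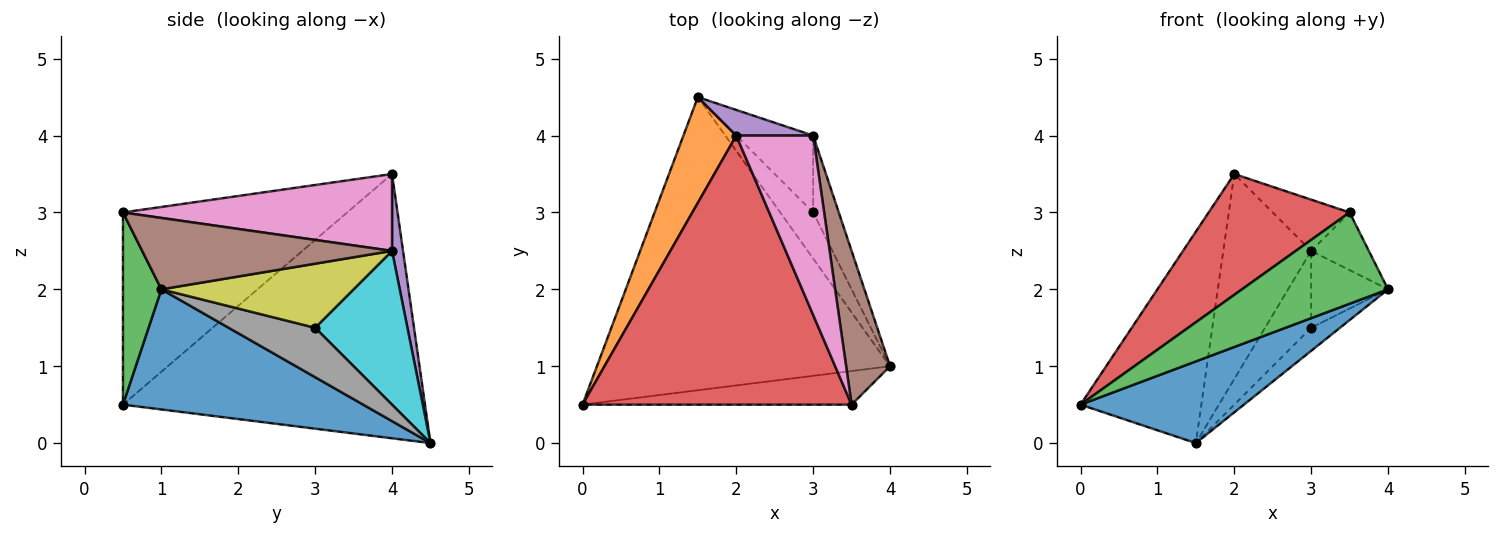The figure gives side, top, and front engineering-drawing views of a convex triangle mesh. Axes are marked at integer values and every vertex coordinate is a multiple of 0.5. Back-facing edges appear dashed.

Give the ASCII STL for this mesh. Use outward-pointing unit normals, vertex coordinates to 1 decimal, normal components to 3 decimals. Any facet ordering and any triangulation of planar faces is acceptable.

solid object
 facet normal 0.367 -0.250 -0.896
  outer loop
   vertex 1.5 4.5 0.0
   vertex 4.0 1.0 2.0
   vertex 0.0 0.5 0.5
  endloop
 endfacet
 facet normal -0.913 0.365 0.183
  outer loop
   vertex 2.0 4.0 3.5
   vertex 1.5 4.5 0.0
   vertex 0.0 0.5 0.5
  endloop
 endfacet
 facet normal 0.240 -0.911 -0.336
  outer loop
   vertex 3.5 0.5 3.0
   vertex 0.0 0.5 0.5
   vertex 4.0 1.0 2.0
  endloop
 endfacet
 facet normal -0.546 -0.343 0.764
  outer loop
   vertex 3.5 0.5 3.0
   vertex 2.0 4.0 3.5
   vertex 0.0 0.5 0.5
  endloop
 endfacet
 facet normal 0.123 0.985 0.123
  outer loop
   vertex 3.0 4.0 2.5
   vertex 1.5 4.5 0.0
   vertex 2.0 4.0 3.5
  endloop
 endfacet
 facet normal 0.836 0.193 0.514
  outer loop
   vertex 3.0 4.0 2.5
   vertex 3.5 0.5 3.0
   vertex 4.0 1.0 2.0
  endloop
 endfacet
 facet normal 0.693 0.198 0.693
  outer loop
   vertex 3.0 4.0 2.5
   vertex 2.0 4.0 3.5
   vertex 3.5 0.5 3.0
  endloop
 endfacet
 facet normal 0.802 0.267 -0.535
  outer loop
   vertex 3.0 3.0 1.5
   vertex 4.0 1.0 2.0
   vertex 1.5 4.5 0.0
  endloop
 endfacet
 facet normal 0.870 0.348 -0.348
  outer loop
   vertex 3.0 3.0 1.5
   vertex 3.0 4.0 2.5
   vertex 4.0 1.0 2.0
  endloop
 endfacet
 facet normal 0.816 0.408 -0.408
  outer loop
   vertex 3.0 3.0 1.5
   vertex 1.5 4.5 0.0
   vertex 3.0 4.0 2.5
  endloop
 endfacet
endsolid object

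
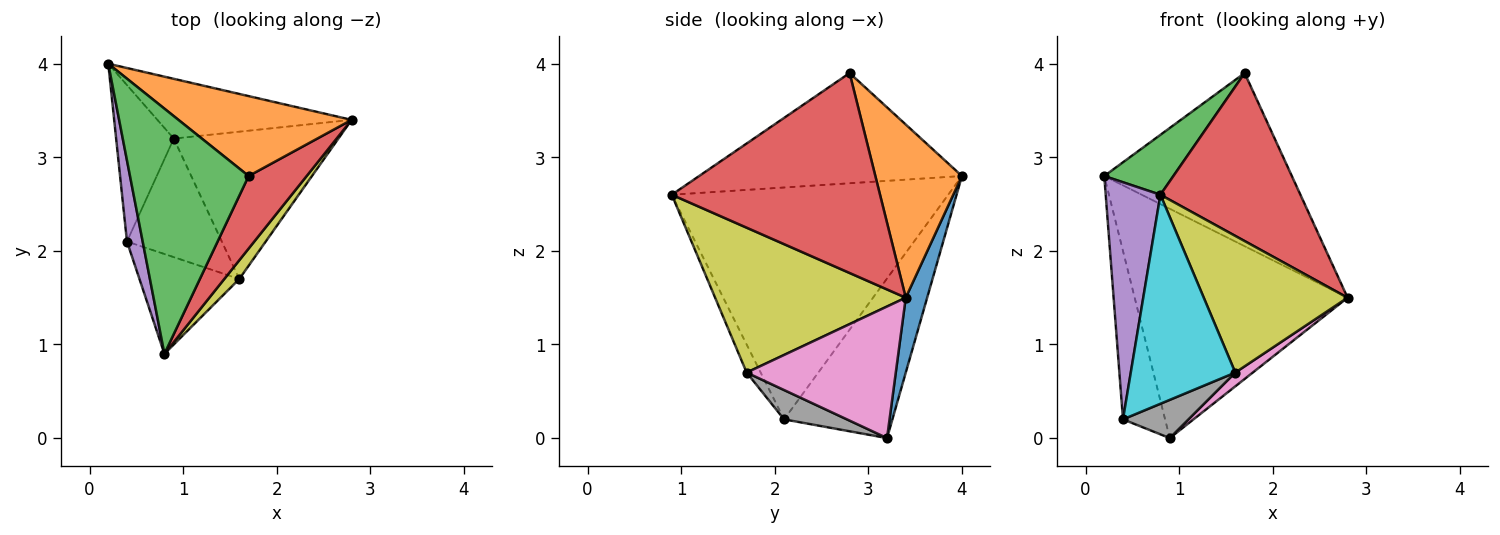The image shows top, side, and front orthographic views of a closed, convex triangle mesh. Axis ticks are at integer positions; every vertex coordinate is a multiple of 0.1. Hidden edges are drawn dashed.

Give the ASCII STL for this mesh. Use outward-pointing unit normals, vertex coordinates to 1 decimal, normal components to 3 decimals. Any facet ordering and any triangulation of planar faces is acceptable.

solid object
 facet normal 0.097 0.963 -0.251
  outer loop
   vertex 0.9 3.2 0.0
   vertex 0.2 4.0 2.8
   vertex 2.8 3.4 1.5
  endloop
 endfacet
 facet normal 0.386 0.837 0.386
  outer loop
   vertex 1.7 2.8 3.9
   vertex 2.8 3.4 1.5
   vertex 0.2 4.0 2.8
  endloop
 endfacet
 facet normal -0.670 -0.176 0.721
  outer loop
   vertex 1.7 2.8 3.9
   vertex 0.2 4.0 2.8
   vertex 0.8 0.9 2.6
  endloop
 endfacet
 facet normal 0.807 -0.542 0.234
  outer loop
   vertex 1.7 2.8 3.9
   vertex 0.8 0.9 2.6
   vertex 2.8 3.4 1.5
  endloop
 endfacet
 facet normal -0.979 -0.194 0.066
  outer loop
   vertex 0.4 2.1 0.2
   vertex 0.8 0.9 2.6
   vertex 0.2 4.0 2.8
  endloop
 endfacet
 facet normal -0.883 0.344 -0.319
  outer loop
   vertex 0.4 2.1 0.2
   vertex 0.2 4.0 2.8
   vertex 0.9 3.2 0.0
  endloop
 endfacet
 facet normal 0.623 -0.073 -0.779
  outer loop
   vertex 1.6 1.7 0.7
   vertex 0.9 3.2 0.0
   vertex 2.8 3.4 1.5
  endloop
 endfacet
 facet normal 0.282 -0.294 -0.913
  outer loop
   vertex 1.6 1.7 0.7
   vertex 0.4 2.1 0.2
   vertex 0.9 3.2 0.0
  endloop
 endfacet
 facet normal 0.796 -0.600 0.082
  outer loop
   vertex 1.6 1.7 0.7
   vertex 2.8 3.4 1.5
   vertex 0.8 0.9 2.6
  endloop
 endfacet
 facet normal -0.120 -0.896 -0.428
  outer loop
   vertex 1.6 1.7 0.7
   vertex 0.8 0.9 2.6
   vertex 0.4 2.1 0.2
  endloop
 endfacet
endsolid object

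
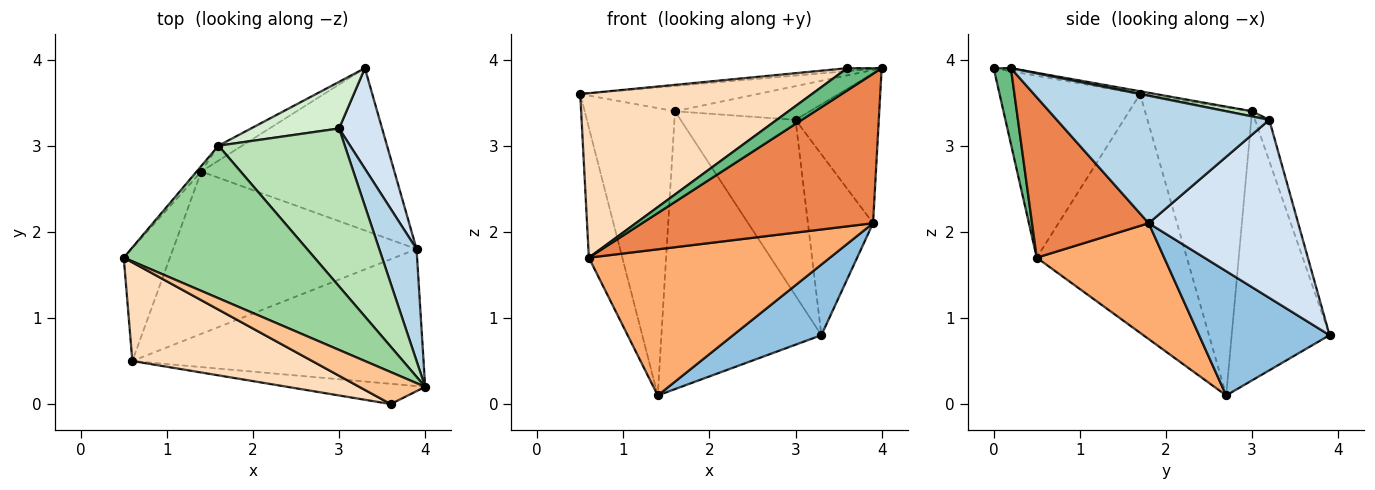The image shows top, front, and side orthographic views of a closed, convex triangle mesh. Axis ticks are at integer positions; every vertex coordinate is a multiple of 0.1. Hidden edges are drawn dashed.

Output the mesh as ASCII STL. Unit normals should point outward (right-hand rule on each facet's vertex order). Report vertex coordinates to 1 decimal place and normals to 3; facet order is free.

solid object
 facet normal -0.959 0.214 -0.186
  outer loop
   vertex 0.6 0.5 1.7
   vertex 0.5 1.7 3.6
   vertex 1.4 2.7 0.1
  endloop
 endfacet
 facet normal 0.508 -0.344 -0.790
  outer loop
   vertex 3.9 1.8 2.1
   vertex 1.4 2.7 0.1
   vertex 3.3 3.9 0.8
  endloop
 endfacet
 facet normal 0.898 0.352 0.263
  outer loop
   vertex 3.9 1.8 2.1
   vertex 3.0 3.2 3.3
   vertex 4.0 0.2 3.9
  endloop
 endfacet
 facet normal 0.895 0.390 0.217
  outer loop
   vertex 3.9 1.8 2.1
   vertex 3.3 3.9 0.8
   vertex 3.0 3.2 3.3
  endloop
 endfacet
 facet normal 0.349 -0.691 -0.633
  outer loop
   vertex 3.9 1.8 2.1
   vertex 4.0 0.2 3.9
   vertex 0.6 0.5 1.7
  endloop
 endfacet
 facet normal 0.333 -0.631 -0.701
  outer loop
   vertex 3.9 1.8 2.1
   vertex 0.6 0.5 1.7
   vertex 1.4 2.7 0.1
  endloop
 endfacet
 facet normal -0.046 0.092 0.995
  outer loop
   vertex 3.6 0.0 3.9
   vertex 4.0 0.2 3.9
   vertex 0.5 1.7 3.6
  endloop
 endfacet
 facet normal -0.461 -0.761 0.456
  outer loop
   vertex 3.6 0.0 3.9
   vertex 0.5 1.7 3.6
   vertex 0.6 0.5 1.7
  endloop
 endfacet
 facet normal 0.347 -0.694 -0.631
  outer loop
   vertex 3.6 0.0 3.9
   vertex 0.6 0.5 1.7
   vertex 4.0 0.2 3.9
  endloop
 endfacet
 facet normal -0.014 0.164 0.986
  outer loop
   vertex 1.6 3.0 3.4
   vertex 0.5 1.7 3.6
   vertex 4.0 0.2 3.9
  endloop
 endfacet
 facet normal 0.040 0.209 0.977
  outer loop
   vertex 1.6 3.0 3.4
   vertex 4.0 0.2 3.9
   vertex 3.0 3.2 3.3
  endloop
 endfacet
 facet normal -0.119 0.960 0.254
  outer loop
   vertex 1.6 3.0 3.4
   vertex 3.0 3.2 3.3
   vertex 3.3 3.9 0.8
  endloop
 endfacet
 facet normal -0.764 0.645 -0.012
  outer loop
   vertex 1.6 3.0 3.4
   vertex 1.4 2.7 0.1
   vertex 0.5 1.7 3.6
  endloop
 endfacet
 facet normal -0.521 0.852 -0.046
  outer loop
   vertex 1.6 3.0 3.4
   vertex 3.3 3.9 0.8
   vertex 1.4 2.7 0.1
  endloop
 endfacet
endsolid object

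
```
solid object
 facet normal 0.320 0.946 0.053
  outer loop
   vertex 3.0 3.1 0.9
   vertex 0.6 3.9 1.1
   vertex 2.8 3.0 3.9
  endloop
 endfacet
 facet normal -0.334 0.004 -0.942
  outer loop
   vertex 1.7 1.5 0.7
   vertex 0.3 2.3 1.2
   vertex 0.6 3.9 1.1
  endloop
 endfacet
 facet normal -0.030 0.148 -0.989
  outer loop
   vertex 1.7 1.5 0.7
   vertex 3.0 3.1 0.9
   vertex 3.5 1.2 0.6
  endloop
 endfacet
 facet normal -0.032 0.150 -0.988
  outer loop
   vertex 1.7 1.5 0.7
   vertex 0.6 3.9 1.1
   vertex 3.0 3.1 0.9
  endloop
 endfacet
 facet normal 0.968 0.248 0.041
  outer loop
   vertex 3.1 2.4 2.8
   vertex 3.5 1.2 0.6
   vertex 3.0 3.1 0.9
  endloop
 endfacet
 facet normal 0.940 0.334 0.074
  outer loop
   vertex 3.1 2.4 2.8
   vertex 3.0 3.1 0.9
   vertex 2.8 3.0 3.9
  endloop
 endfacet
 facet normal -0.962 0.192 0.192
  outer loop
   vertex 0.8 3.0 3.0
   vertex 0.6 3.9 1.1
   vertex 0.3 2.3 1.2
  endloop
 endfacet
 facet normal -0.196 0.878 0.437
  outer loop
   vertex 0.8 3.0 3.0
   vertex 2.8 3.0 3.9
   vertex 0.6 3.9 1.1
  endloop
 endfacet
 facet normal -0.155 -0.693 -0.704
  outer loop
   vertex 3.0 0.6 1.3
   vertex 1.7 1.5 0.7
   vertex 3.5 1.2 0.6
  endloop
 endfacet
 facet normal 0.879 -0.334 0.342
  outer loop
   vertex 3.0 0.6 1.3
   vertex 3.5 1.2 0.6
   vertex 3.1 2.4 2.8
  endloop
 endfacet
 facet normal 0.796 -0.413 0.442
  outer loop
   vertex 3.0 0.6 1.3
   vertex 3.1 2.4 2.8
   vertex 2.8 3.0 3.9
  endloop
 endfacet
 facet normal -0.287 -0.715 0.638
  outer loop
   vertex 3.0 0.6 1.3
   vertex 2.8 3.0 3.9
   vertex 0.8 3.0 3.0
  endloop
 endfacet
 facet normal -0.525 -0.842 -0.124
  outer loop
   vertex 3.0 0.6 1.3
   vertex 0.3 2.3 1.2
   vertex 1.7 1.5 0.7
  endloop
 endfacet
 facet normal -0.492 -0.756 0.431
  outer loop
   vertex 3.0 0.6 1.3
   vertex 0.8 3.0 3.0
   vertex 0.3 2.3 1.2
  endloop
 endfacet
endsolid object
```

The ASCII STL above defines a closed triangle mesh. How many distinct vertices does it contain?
9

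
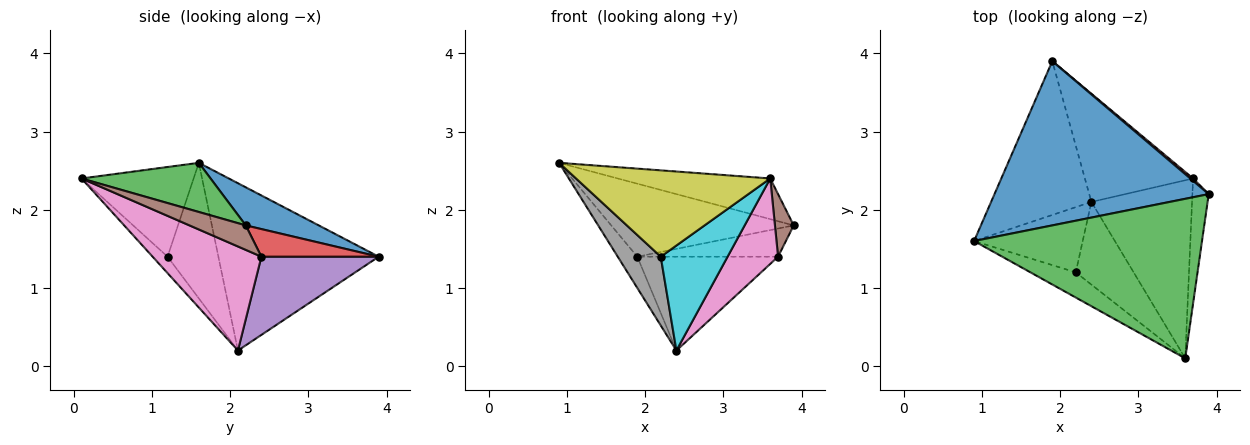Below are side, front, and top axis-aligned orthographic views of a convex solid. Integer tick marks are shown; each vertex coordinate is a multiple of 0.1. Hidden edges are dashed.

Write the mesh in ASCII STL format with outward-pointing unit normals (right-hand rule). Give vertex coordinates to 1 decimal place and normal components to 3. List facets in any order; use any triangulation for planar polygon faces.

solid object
 facet normal 0.160 0.401 0.902
  outer loop
   vertex 1.9 3.9 1.4
   vertex 0.9 1.6 2.6
   vertex 3.9 2.2 1.8
  endloop
 endfacet
 facet normal -0.853 0.104 -0.511
  outer loop
   vertex 2.4 2.1 0.2
   vertex 0.9 1.6 2.6
   vertex 1.9 3.9 1.4
  endloop
 endfacet
 facet normal 0.205 0.242 0.949
  outer loop
   vertex 3.6 0.1 2.4
   vertex 3.9 2.2 1.8
   vertex 0.9 1.6 2.6
  endloop
 endfacet
 facet normal 0.639 0.767 0.064
  outer loop
   vertex 3.7 2.4 1.4
   vertex 1.9 3.9 1.4
   vertex 3.9 2.2 1.8
  endloop
 endfacet
 facet normal 0.479 0.575 -0.663
  outer loop
   vertex 3.7 2.4 1.4
   vertex 2.4 2.1 0.2
   vertex 1.9 3.9 1.4
  endloop
 endfacet
 facet normal 0.802 -0.267 -0.535
  outer loop
   vertex 3.7 2.4 1.4
   vertex 3.9 2.2 1.8
   vertex 3.6 0.1 2.4
  endloop
 endfacet
 facet normal 0.682 -0.316 -0.660
  outer loop
   vertex 3.7 2.4 1.4
   vertex 3.6 0.1 2.4
   vertex 2.4 2.1 0.2
  endloop
 endfacet
 facet normal -0.651 -0.551 -0.522
  outer loop
   vertex 2.2 1.2 1.4
   vertex 0.9 1.6 2.6
   vertex 2.4 2.1 0.2
  endloop
 endfacet
 facet normal -0.485 -0.840 -0.245
  outer loop
   vertex 2.2 1.2 1.4
   vertex 3.6 0.1 2.4
   vertex 0.9 1.6 2.6
  endloop
 endfacet
 facet normal -0.173 -0.774 -0.609
  outer loop
   vertex 2.2 1.2 1.4
   vertex 2.4 2.1 0.2
   vertex 3.6 0.1 2.4
  endloop
 endfacet
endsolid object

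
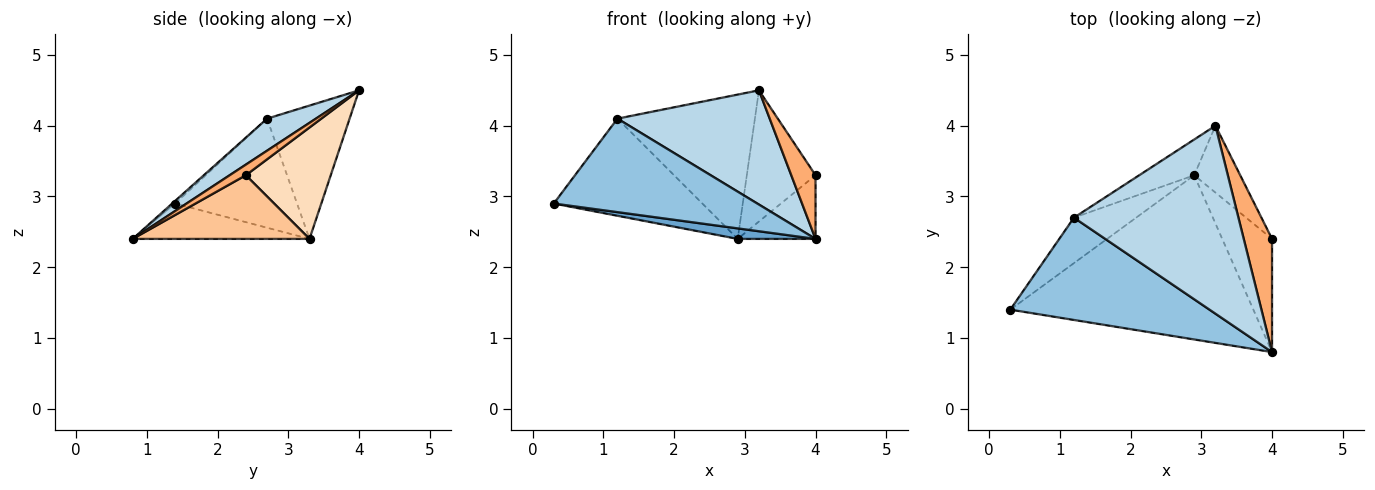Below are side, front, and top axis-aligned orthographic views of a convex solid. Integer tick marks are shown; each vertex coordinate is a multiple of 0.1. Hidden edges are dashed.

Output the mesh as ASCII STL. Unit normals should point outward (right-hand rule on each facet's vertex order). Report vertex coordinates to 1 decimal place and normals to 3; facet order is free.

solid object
 facet normal -0.144 -0.063 -0.988
  outer loop
   vertex 2.9 3.3 2.4
   vertex 4.0 0.8 2.4
   vertex 0.3 1.4 2.9
  endloop
 endfacet
 facet normal -0.010 -0.675 0.738
  outer loop
   vertex 1.2 2.7 4.1
   vertex 0.3 1.4 2.9
   vertex 4.0 0.8 2.4
  endloop
 endfacet
 facet normal 0.164 -0.512 0.843
  outer loop
   vertex 1.2 2.7 4.1
   vertex 4.0 0.8 2.4
   vertex 3.2 4.0 4.5
  endloop
 endfacet
 facet normal -0.597 0.727 -0.340
  outer loop
   vertex 1.2 2.7 4.1
   vertex 2.9 3.3 2.4
   vertex 0.3 1.4 2.9
  endloop
 endfacet
 facet normal -0.504 0.839 -0.208
  outer loop
   vertex 1.2 2.7 4.1
   vertex 3.2 4.0 4.5
   vertex 2.9 3.3 2.4
  endloop
 endfacet
 facet normal 0.311 -0.466 0.828
  outer loop
   vertex 4.0 2.4 3.3
   vertex 3.2 4.0 4.5
   vertex 4.0 0.8 2.4
  endloop
 endfacet
 facet normal 0.744 0.327 -0.582
  outer loop
   vertex 4.0 2.4 3.3
   vertex 4.0 0.8 2.4
   vertex 2.9 3.3 2.4
  endloop
 endfacet
 facet normal 0.740 0.599 -0.305
  outer loop
   vertex 4.0 2.4 3.3
   vertex 2.9 3.3 2.4
   vertex 3.2 4.0 4.5
  endloop
 endfacet
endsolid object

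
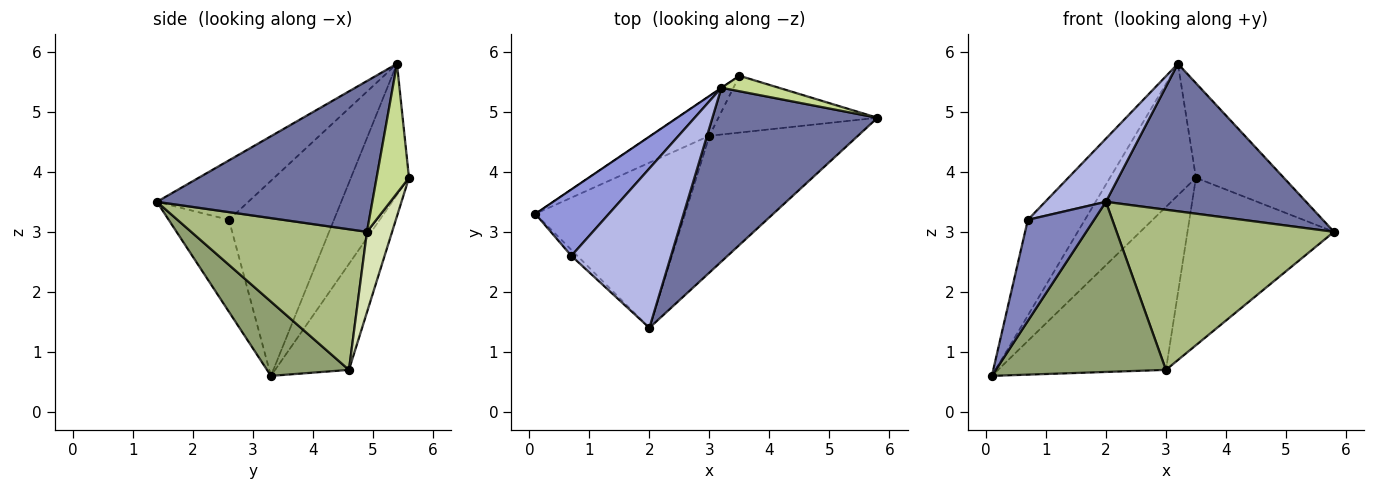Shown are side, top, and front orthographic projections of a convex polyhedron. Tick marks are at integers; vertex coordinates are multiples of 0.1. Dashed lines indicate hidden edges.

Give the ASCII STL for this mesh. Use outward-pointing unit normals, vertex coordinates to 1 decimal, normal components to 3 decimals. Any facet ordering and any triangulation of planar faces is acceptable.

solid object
 facet normal 0.572 -0.531 0.626
  outer loop
   vertex 3.2 5.4 5.8
   vertex 2.0 1.4 3.5
   vertex 5.8 4.9 3.0
  endloop
 endfacet
 facet normal -0.672 -0.739 -0.044
  outer loop
   vertex 0.7 2.6 3.2
   vertex 0.1 3.3 0.6
   vertex 2.0 1.4 3.5
  endloop
 endfacet
 facet normal -0.834 0.453 0.314
  outer loop
   vertex 0.7 2.6 3.2
   vertex 3.2 5.4 5.8
   vertex 0.1 3.3 0.6
  endloop
 endfacet
 facet normal -0.485 -0.322 0.813
  outer loop
   vertex 0.7 2.6 3.2
   vertex 2.0 1.4 3.5
   vertex 3.2 5.4 5.8
  endloop
 endfacet
 facet normal 0.327 -0.678 -0.658
  outer loop
   vertex 3.0 4.6 0.7
   vertex 2.0 1.4 3.5
   vertex 0.1 3.3 0.6
  endloop
 endfacet
 facet normal 0.524 -0.648 -0.553
  outer loop
   vertex 3.0 4.6 0.7
   vertex 5.8 4.9 3.0
   vertex 2.0 1.4 3.5
  endloop
 endfacet
 facet normal 0.342 0.928 0.152
  outer loop
   vertex 3.5 5.6 3.9
   vertex 3.2 5.4 5.8
   vertex 5.8 4.9 3.0
  endloop
 endfacet
 facet normal 0.160 0.935 -0.317
  outer loop
   vertex 3.5 5.6 3.9
   vertex 5.8 4.9 3.0
   vertex 3.0 4.6 0.7
  endloop
 endfacet
 facet normal -0.560 0.829 -0.001
  outer loop
   vertex 3.5 5.6 3.9
   vertex 0.1 3.3 0.6
   vertex 3.2 5.4 5.8
  endloop
 endfacet
 facet normal -0.393 0.893 -0.218
  outer loop
   vertex 3.5 5.6 3.9
   vertex 3.0 4.6 0.7
   vertex 0.1 3.3 0.6
  endloop
 endfacet
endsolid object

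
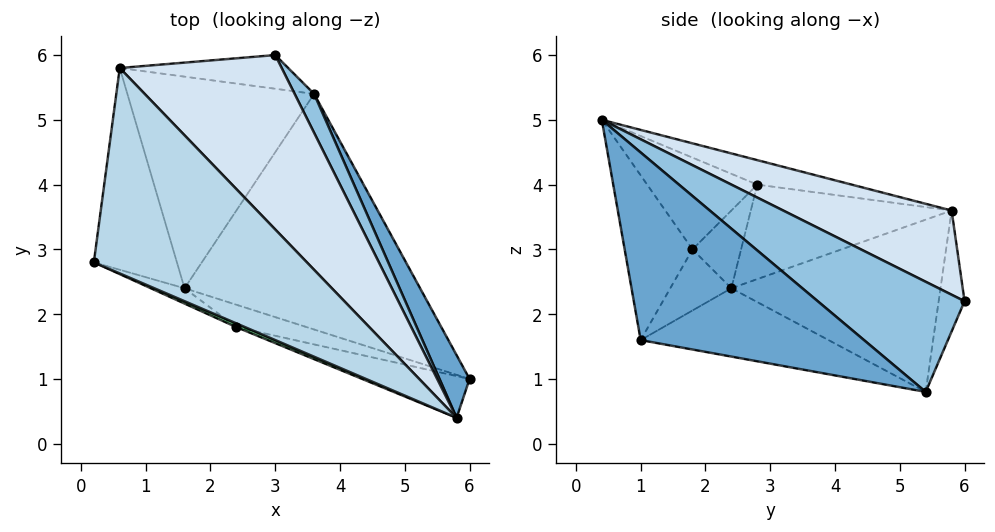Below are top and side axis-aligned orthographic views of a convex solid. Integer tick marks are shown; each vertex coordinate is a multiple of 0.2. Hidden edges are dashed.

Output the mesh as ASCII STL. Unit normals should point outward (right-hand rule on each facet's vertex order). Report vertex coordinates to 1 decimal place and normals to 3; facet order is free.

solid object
 facet normal 0.859 0.493 0.138
  outer loop
   vertex 3.6 5.4 0.8
   vertex 5.8 0.4 5.0
   vertex 6.0 1.0 1.6
  endloop
 endfacet
 facet normal 0.852 0.501 0.150
  outer loop
   vertex 3.6 5.4 0.8
   vertex 3.0 6.0 2.2
   vertex 5.8 0.4 5.0
  endloop
 endfacet
 facet normal -0.113 0.146 0.983
  outer loop
   vertex 0.6 5.8 3.6
   vertex 0.2 2.8 4.0
   vertex 5.8 0.4 5.0
  endloop
 endfacet
 facet normal 0.383 0.559 0.736
  outer loop
   vertex 0.6 5.8 3.6
   vertex 5.8 0.4 5.0
   vertex 3.0 6.0 2.2
  endloop
 endfacet
 facet normal -0.353 0.795 -0.492
  outer loop
   vertex 0.6 5.8 3.6
   vertex 3.0 6.0 2.2
   vertex 3.6 5.4 0.8
  endloop
 endfacet
 facet normal -0.265 -0.310 -0.913
  outer loop
   vertex 1.6 2.4 2.4
   vertex 3.6 5.4 0.8
   vertex 6.0 1.0 1.6
  endloop
 endfacet
 facet normal -0.751 0.012 -0.660
  outer loop
   vertex 1.6 2.4 2.4
   vertex 0.2 2.8 4.0
   vertex 0.6 5.8 3.6
  endloop
 endfacet
 facet normal -0.677 0.060 -0.734
  outer loop
   vertex 1.6 2.4 2.4
   vertex 0.6 5.8 3.6
   vertex 3.6 5.4 0.8
  endloop
 endfacet
 facet normal -0.399 -0.916 0.038
  outer loop
   vertex 2.4 1.8 3.0
   vertex 5.8 0.4 5.0
   vertex 0.2 2.8 4.0
  endloop
 endfacet
 facet normal -0.482 -0.851 -0.209
  outer loop
   vertex 2.4 1.8 3.0
   vertex 0.2 2.8 4.0
   vertex 1.6 2.4 2.4
  endloop
 endfacet
 facet normal -0.280 -0.942 -0.183
  outer loop
   vertex 2.4 1.8 3.0
   vertex 6.0 1.0 1.6
   vertex 5.8 0.4 5.0
  endloop
 endfacet
 facet normal -0.343 -0.852 -0.395
  outer loop
   vertex 2.4 1.8 3.0
   vertex 1.6 2.4 2.4
   vertex 6.0 1.0 1.6
  endloop
 endfacet
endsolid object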